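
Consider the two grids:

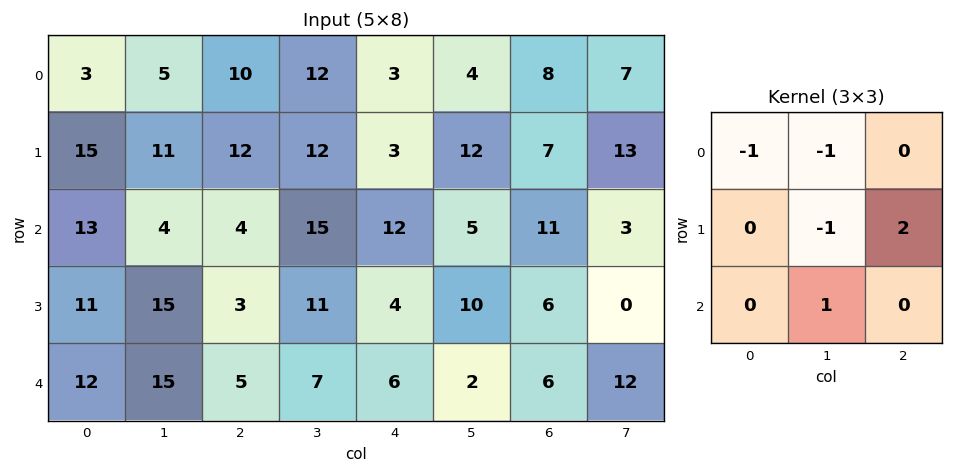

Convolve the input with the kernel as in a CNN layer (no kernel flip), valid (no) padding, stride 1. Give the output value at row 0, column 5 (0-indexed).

The receptive field on the input at this output position is [4 8 7 / 12 7 13 / 5 11 3]. Elementwise product with the kernel and sum: 4·-1 + 8·-1 + 7·-1 + 13·2 + 11·1.

18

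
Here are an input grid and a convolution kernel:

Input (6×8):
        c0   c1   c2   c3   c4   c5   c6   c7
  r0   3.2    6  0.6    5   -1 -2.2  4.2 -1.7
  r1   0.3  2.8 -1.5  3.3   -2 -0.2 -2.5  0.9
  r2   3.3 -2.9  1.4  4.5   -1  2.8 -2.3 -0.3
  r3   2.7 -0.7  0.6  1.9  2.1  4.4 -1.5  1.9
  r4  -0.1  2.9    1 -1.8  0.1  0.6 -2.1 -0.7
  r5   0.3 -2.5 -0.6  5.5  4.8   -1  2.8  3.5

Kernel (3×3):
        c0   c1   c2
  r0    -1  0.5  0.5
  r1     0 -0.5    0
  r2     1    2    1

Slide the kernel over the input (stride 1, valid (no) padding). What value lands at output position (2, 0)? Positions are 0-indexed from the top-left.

3

The receptive field on the input at this output position is [3.3 -2.9 1.4 / 2.7 -0.7 0.6 / -0.1 2.9 1]. Elementwise product with the kernel and sum: 3.3·-1 + -2.9·0.5 + 1.4·0.5 + -0.7·-0.5 + -0.1·1 + 2.9·2 + 1·1.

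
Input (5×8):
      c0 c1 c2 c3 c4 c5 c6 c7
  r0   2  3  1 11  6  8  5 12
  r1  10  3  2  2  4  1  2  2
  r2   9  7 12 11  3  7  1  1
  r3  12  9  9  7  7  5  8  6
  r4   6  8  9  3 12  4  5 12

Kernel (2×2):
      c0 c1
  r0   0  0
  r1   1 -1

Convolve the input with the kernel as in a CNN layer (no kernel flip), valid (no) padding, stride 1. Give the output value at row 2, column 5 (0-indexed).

-3

The receptive field on the input at this output position is [7 1 / 5 8]. Elementwise product with the kernel and sum: 5·1 + 8·-1.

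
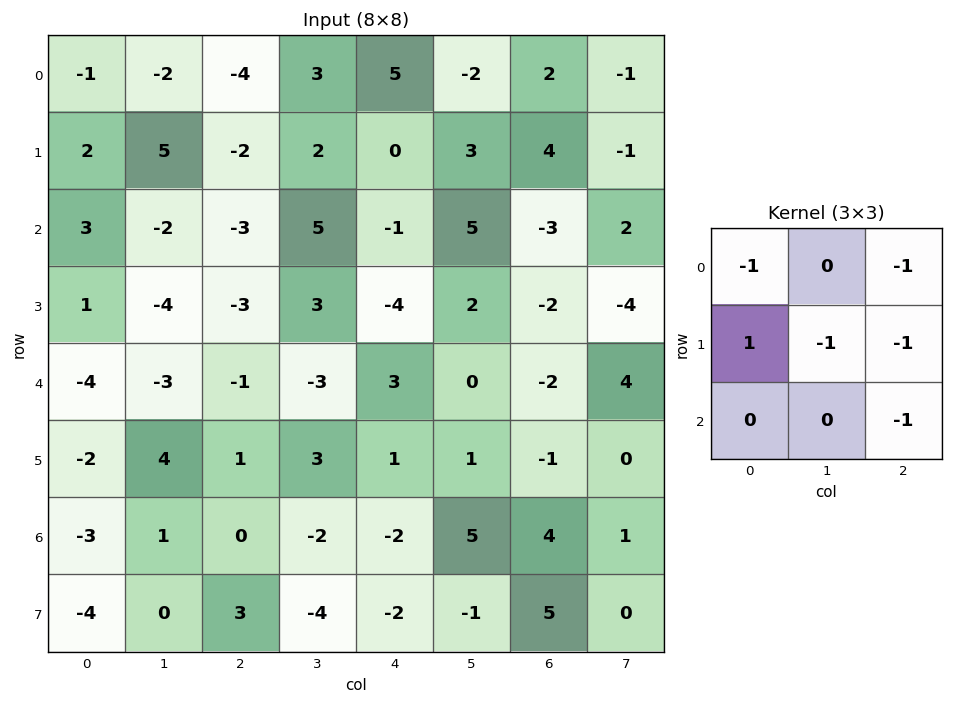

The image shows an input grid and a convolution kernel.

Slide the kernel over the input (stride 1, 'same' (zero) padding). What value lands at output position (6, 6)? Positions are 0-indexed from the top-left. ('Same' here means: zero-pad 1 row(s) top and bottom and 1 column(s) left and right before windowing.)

The receptive field on the zero-padded input at this output position is [1 -1 0 / 5 4 1 / -1 5 0]. Elementwise product with the kernel and sum: 1·-1 + 0·-1 + 5·1 + 4·-1 + 1·-1 + 0·-1.

-1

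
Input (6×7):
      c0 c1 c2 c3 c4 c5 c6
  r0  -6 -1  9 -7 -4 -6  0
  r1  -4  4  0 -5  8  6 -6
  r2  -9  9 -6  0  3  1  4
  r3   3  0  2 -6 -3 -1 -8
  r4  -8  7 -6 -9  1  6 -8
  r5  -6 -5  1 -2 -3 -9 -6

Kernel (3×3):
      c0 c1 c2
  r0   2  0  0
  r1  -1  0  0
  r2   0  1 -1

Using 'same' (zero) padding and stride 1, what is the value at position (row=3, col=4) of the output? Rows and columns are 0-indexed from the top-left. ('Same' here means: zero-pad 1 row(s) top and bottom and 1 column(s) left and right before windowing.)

The receptive field on the zero-padded input at this output position is [0 3 1 / -6 -3 -1 / -9 1 6]. Elementwise product with the kernel and sum: 0·2 + -6·-1 + 1·1 + 6·-1.

1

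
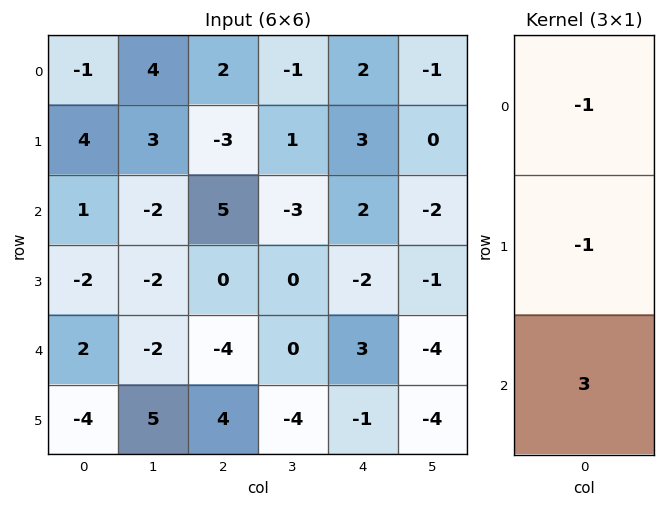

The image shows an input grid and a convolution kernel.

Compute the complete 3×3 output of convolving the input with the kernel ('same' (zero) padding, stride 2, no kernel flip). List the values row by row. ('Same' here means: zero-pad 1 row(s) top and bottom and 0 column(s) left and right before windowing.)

Output[0,0]: The receptive field on the zero-padded input at this output position is [0 / -1 / 4]. Elementwise product with the kernel and sum: 0·-1 + -1·-1 + 4·3.

13 -11 7
-11 -2 -11
-12 16 -4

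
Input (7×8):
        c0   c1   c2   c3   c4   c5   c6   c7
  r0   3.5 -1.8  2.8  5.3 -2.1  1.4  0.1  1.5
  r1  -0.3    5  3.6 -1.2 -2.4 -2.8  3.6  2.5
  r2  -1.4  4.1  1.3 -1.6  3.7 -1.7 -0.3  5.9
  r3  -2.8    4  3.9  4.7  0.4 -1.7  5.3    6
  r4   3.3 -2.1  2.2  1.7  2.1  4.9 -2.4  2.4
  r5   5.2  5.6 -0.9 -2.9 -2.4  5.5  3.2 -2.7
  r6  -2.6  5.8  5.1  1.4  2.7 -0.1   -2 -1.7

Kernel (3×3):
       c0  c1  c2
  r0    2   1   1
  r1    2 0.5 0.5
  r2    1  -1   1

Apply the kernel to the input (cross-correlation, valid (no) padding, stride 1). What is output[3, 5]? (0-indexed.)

17.3

The receptive field on the input at this output position is [-1.7 5.3 6 / 4.9 -2.4 2.4 / 5.5 3.2 -2.7]. Elementwise product with the kernel and sum: -1.7·2 + 5.3·1 + 6·1 + 4.9·2 + -2.4·0.5 + 2.4·0.5 + 5.5·1 + 3.2·-1 + -2.7·1.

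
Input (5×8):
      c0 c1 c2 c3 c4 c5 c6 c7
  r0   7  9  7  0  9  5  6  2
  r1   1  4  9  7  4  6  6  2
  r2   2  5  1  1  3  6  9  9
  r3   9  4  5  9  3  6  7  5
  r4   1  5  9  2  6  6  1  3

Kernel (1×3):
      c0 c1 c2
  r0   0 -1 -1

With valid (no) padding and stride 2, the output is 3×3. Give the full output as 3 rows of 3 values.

Output[0,0]: The receptive field on the input at this output position is [7 9 7]. Elementwise product with the kernel and sum: 9·-1 + 7·-1.

-16 -9 -11
-6 -4 -15
-14 -8 -7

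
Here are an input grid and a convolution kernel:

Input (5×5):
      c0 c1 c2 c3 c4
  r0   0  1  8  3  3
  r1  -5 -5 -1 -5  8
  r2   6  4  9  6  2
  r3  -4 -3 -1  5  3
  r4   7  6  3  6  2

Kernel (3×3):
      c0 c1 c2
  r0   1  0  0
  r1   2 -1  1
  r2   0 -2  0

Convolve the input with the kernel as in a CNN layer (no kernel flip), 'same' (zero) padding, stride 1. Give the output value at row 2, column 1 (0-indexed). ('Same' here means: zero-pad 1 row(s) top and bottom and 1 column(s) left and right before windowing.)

The receptive field on the zero-padded input at this output position is [-5 -5 -1 / 6 4 9 / -4 -3 -1]. Elementwise product with the kernel and sum: -5·1 + 6·2 + 4·-1 + 9·1 + -3·-2.

18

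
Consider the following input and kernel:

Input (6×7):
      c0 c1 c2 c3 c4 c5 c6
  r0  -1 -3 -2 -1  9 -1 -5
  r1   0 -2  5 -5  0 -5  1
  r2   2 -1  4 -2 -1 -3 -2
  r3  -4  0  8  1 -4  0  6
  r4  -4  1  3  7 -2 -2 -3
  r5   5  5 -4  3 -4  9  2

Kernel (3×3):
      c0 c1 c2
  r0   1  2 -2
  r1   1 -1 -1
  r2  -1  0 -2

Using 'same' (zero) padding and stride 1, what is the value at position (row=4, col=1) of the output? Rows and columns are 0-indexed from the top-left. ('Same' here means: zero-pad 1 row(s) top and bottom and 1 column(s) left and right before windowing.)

-25

The receptive field on the zero-padded input at this output position is [-4 0 8 / -4 1 3 / 5 5 -4]. Elementwise product with the kernel and sum: -4·1 + 0·2 + 8·-2 + -4·1 + 1·-1 + 3·-1 + 5·-1 + -4·-2.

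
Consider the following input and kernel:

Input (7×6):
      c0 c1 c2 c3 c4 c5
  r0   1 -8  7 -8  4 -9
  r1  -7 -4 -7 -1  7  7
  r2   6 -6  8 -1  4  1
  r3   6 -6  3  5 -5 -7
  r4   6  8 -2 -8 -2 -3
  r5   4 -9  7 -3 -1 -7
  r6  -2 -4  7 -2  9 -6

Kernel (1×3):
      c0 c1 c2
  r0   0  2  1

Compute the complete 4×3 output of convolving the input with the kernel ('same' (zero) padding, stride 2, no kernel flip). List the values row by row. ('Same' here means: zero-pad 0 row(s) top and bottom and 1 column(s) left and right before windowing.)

Output[0,0]: The receptive field on the zero-padded input at this output position is [0 1 -8]. Elementwise product with the kernel and sum: 1·2 + -8·1.

-6 6 -1
6 15 9
20 -12 -7
-8 12 12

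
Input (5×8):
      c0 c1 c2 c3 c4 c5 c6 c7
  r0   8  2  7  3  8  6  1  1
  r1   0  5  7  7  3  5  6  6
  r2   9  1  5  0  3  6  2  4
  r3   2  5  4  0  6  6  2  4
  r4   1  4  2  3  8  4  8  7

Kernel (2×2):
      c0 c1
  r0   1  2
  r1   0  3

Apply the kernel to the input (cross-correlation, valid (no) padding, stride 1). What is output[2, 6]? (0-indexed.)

22

The receptive field on the input at this output position is [2 4 / 2 4]. Elementwise product with the kernel and sum: 2·1 + 4·2 + 4·3.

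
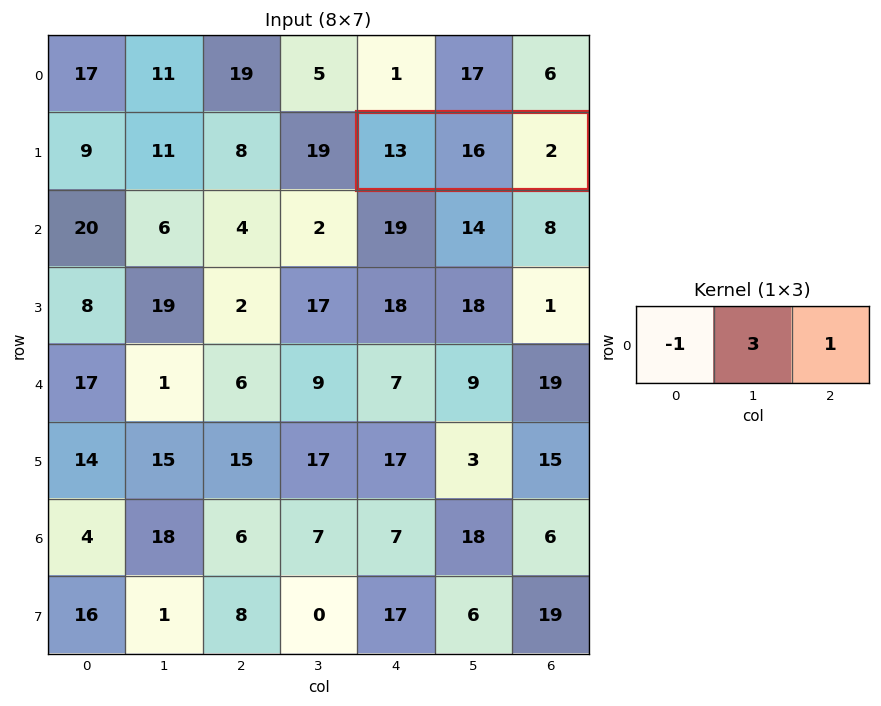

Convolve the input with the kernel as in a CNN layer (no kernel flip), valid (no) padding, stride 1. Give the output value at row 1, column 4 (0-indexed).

37

The receptive field on the input at this output position is [13 16 2]. Elementwise product with the kernel and sum: 13·-1 + 16·3 + 2·1.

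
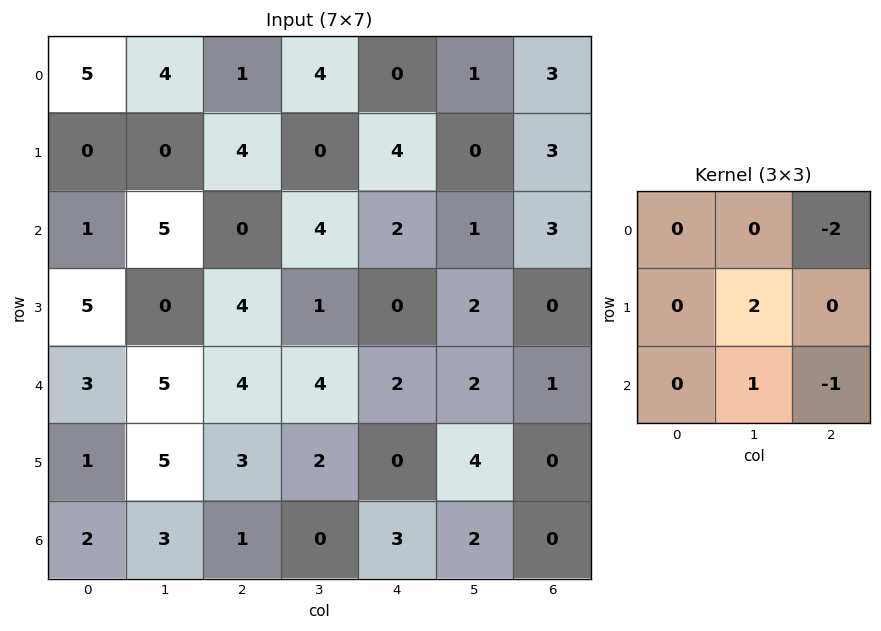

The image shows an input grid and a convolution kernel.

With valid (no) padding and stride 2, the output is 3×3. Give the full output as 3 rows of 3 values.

Output[0,0]: The receptive field on the input at this output position is [5 4 1 / 0 0 4 / 1 5 0]. Elementwise product with the kernel and sum: 1·-2 + 0·2 + 5·1 + 0·-1.
Output[0,1]: The receptive field on the input at this output position is [1 4 0 / 4 0 4 / 0 4 2]. Elementwise product with the kernel and sum: 0·-2 + 0·2 + 4·1 + 2·-1.

3 2 -8
1 0 -1
4 -3 8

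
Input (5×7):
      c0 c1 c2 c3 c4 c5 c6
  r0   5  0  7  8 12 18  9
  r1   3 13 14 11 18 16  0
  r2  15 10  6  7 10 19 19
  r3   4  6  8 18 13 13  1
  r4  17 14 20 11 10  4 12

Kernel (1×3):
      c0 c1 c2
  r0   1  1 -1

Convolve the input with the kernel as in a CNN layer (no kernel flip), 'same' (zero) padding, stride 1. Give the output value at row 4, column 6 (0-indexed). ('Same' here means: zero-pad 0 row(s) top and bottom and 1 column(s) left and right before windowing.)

16

The receptive field on the zero-padded input at this output position is [4 12 0]. Elementwise product with the kernel and sum: 4·1 + 12·1 + 0·-1.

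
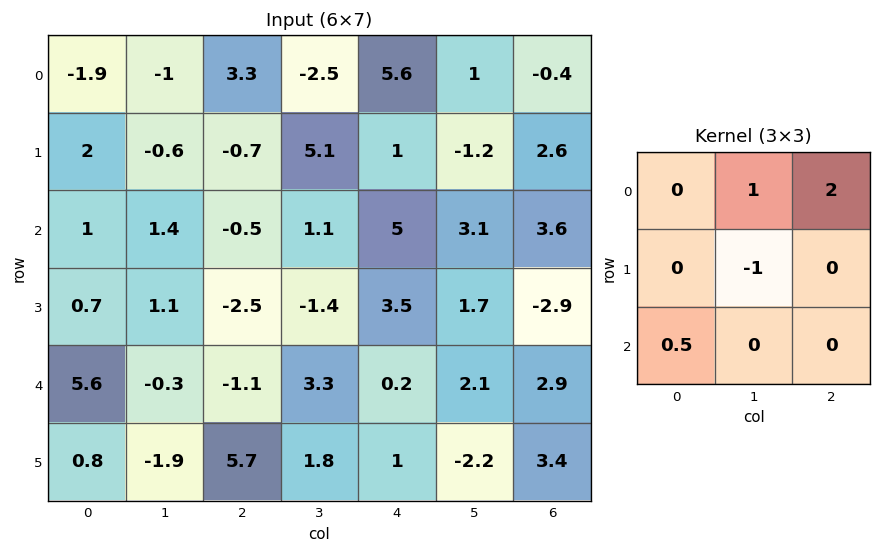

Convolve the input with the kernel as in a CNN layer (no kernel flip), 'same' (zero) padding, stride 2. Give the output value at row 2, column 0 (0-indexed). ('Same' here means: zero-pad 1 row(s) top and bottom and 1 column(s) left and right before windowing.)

-2.7

The receptive field on the zero-padded input at this output position is [0 0.7 1.1 / 0 5.6 -0.3 / 0 0.8 -1.9]. Elementwise product with the kernel and sum: 0.7·1 + 1.1·2 + 5.6·-1 + 0·0.5.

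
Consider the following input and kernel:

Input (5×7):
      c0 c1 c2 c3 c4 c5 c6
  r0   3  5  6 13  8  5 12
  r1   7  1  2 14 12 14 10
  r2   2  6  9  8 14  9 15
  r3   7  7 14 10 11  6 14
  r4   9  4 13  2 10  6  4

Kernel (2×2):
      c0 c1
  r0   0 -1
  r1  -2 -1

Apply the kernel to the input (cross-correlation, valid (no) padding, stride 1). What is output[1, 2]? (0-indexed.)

The receptive field on the input at this output position is [2 14 / 9 8]. Elementwise product with the kernel and sum: 14·-1 + 9·-2 + 8·-1.

-40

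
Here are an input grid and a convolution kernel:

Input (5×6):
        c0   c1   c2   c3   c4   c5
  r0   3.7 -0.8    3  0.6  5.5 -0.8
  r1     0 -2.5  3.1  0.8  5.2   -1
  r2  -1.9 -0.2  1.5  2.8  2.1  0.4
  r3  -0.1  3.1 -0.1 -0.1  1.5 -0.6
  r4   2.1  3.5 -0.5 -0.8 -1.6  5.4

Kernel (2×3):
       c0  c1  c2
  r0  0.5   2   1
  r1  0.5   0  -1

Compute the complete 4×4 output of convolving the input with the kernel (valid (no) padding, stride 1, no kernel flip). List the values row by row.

Output[0,0]: The receptive field on the input at this output position is [3.7 -0.8 3 / 0 -2.5 3.1]. Elementwise product with the kernel and sum: 3.7·0.5 + -0.8·2 + 3·1 + 0·0.5 + 3.1·-1.

0.15 4.15 4.55 11.9
-4.35 2.85 7 10.8
0.2 7.35 6.9 6.55
7.6 3.8 2.6 -3.45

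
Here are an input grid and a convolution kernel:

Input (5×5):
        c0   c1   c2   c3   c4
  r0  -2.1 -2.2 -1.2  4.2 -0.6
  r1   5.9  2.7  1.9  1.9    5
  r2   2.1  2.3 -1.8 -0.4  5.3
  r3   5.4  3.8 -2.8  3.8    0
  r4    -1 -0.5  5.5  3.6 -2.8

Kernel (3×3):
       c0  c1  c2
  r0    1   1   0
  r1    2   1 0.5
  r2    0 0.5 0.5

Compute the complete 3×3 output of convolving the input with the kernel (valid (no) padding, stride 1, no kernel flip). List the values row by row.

Output[0,0]: The receptive field on the input at this output position is [-2.1 -2.2 -1.2 / 5.9 2.7 1.9 / 2.1 2.3 -1.8]. Elementwise product with the kernel and sum: -2.1·1 + -2.2·1 + 5.9·2 + 2.7·1 + 1.9·0.5 + 2.3·0.5 + -1.8·0.5.

11.4 3.75 13.65
14.7 7.7 4.35
20.1 11.75 -3.6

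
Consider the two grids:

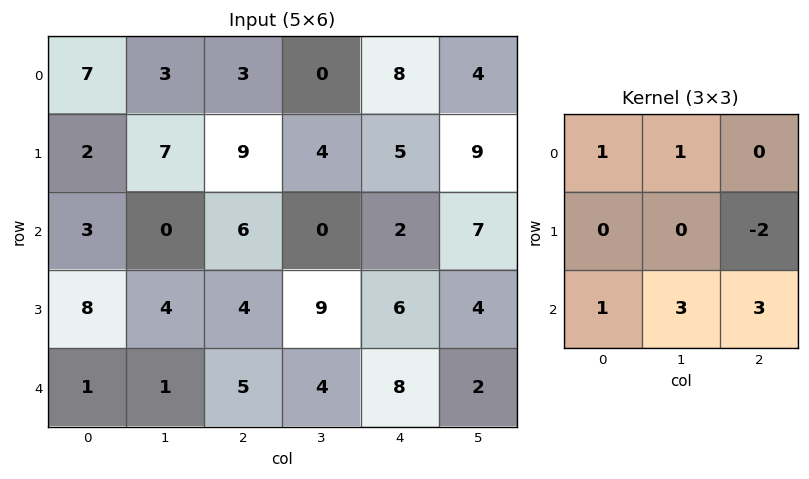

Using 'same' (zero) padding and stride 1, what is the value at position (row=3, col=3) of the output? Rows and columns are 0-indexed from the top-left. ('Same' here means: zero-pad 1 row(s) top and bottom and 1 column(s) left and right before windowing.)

35

The receptive field on the zero-padded input at this output position is [6 0 2 / 4 9 6 / 5 4 8]. Elementwise product with the kernel and sum: 6·1 + 0·1 + 6·-2 + 5·1 + 4·3 + 8·3.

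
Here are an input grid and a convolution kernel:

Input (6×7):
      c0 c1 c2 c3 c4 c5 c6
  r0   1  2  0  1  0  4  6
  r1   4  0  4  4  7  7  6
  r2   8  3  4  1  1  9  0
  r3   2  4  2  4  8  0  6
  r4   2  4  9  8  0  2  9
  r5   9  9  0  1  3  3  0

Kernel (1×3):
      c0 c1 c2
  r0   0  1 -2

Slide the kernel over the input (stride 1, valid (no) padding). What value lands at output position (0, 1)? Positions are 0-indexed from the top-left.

The receptive field on the input at this output position is [2 0 1]. Elementwise product with the kernel and sum: 0·1 + 1·-2.

-2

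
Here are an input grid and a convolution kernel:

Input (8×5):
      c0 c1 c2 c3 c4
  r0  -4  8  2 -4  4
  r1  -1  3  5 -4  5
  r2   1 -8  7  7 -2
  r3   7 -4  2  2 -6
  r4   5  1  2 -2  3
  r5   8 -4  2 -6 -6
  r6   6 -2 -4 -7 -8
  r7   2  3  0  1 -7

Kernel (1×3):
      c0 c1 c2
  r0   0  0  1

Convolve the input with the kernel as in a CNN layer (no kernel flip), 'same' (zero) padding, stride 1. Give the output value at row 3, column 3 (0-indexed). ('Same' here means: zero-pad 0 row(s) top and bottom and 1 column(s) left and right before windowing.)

The receptive field on the zero-padded input at this output position is [2 2 -6]. Elementwise product with the kernel and sum: -6·1.

-6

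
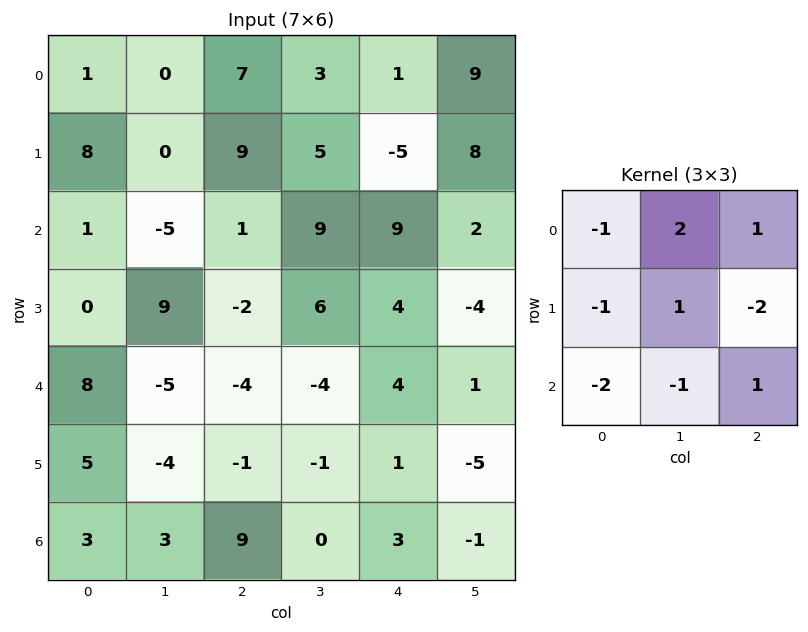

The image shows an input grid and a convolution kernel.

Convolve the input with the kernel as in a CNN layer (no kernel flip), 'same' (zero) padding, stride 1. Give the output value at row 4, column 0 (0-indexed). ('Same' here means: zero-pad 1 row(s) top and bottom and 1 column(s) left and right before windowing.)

18

The receptive field on the zero-padded input at this output position is [0 0 9 / 0 8 -5 / 0 5 -4]. Elementwise product with the kernel and sum: 0·-1 + 0·2 + 9·1 + 0·-1 + 8·1 + -5·-2 + 0·-2 + 5·-1 + -4·1.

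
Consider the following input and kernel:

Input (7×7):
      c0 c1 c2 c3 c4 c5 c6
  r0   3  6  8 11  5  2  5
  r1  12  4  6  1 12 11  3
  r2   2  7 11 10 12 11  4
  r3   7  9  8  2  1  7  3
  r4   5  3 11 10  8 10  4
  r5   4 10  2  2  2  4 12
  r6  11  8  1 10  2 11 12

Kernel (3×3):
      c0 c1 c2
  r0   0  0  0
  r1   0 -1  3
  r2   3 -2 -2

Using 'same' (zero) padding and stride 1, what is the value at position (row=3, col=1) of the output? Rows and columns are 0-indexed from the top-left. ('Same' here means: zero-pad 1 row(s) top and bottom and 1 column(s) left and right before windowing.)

The receptive field on the zero-padded input at this output position is [2 7 11 / 7 9 8 / 5 3 11]. Elementwise product with the kernel and sum: 9·-1 + 8·3 + 5·3 + 3·-2 + 11·-2.

2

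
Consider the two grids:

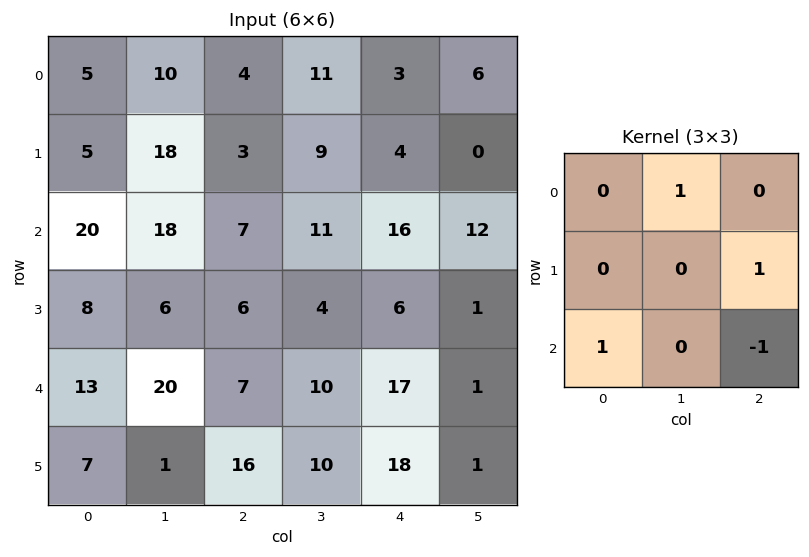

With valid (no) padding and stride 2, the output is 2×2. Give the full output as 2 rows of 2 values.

Output[0,0]: The receptive field on the input at this output position is [5 10 4 / 5 18 3 / 20 18 7]. Elementwise product with the kernel and sum: 10·1 + 3·1 + 20·1 + 7·-1.
Output[0,1]: The receptive field on the input at this output position is [4 11 3 / 3 9 4 / 7 11 16]. Elementwise product with the kernel and sum: 11·1 + 4·1 + 7·1 + 16·-1.

26 6
30 7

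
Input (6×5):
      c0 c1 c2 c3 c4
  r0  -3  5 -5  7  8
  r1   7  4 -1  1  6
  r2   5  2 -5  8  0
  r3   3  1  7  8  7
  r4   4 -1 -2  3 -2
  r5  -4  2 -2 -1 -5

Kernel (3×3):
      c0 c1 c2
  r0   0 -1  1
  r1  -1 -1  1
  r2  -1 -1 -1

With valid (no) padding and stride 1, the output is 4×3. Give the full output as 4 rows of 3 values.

-24 5 4
-28 -3 -20
-5 13 -15
5 8 4

Output[0,0]: The receptive field on the input at this output position is [-3 5 -5 / 7 4 -1 / 5 2 -5]. Elementwise product with the kernel and sum: 5·-1 + -5·1 + 7·-1 + 4·-1 + -1·1 + 5·-1 + 2·-1 + -5·-1.
Output[0,1]: The receptive field on the input at this output position is [5 -5 7 / 4 -1 1 / 2 -5 8]. Elementwise product with the kernel and sum: -5·-1 + 7·1 + 4·-1 + -1·-1 + 1·1 + 2·-1 + -5·-1 + 8·-1.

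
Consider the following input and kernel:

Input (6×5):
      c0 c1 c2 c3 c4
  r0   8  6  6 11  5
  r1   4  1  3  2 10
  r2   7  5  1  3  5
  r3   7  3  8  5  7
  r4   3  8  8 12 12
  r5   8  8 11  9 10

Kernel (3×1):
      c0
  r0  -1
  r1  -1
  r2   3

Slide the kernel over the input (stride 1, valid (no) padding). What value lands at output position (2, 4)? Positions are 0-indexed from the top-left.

24

The receptive field on the input at this output position is [5 / 7 / 12]. Elementwise product with the kernel and sum: 5·-1 + 7·-1 + 12·3.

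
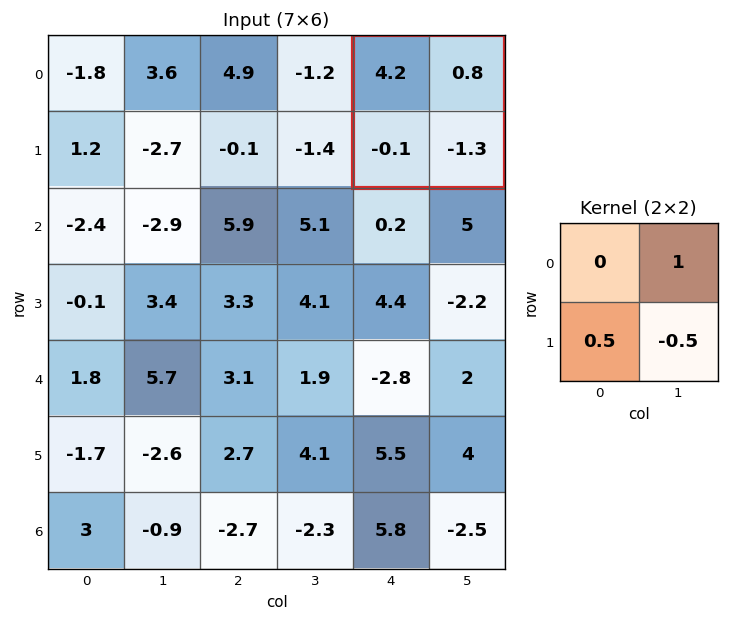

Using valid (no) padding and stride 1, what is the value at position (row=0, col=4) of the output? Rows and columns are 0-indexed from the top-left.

1.4

The receptive field on the input at this output position is [4.2 0.8 / -0.1 -1.3]. Elementwise product with the kernel and sum: 0.8·1 + -0.1·0.5 + -1.3·-0.5.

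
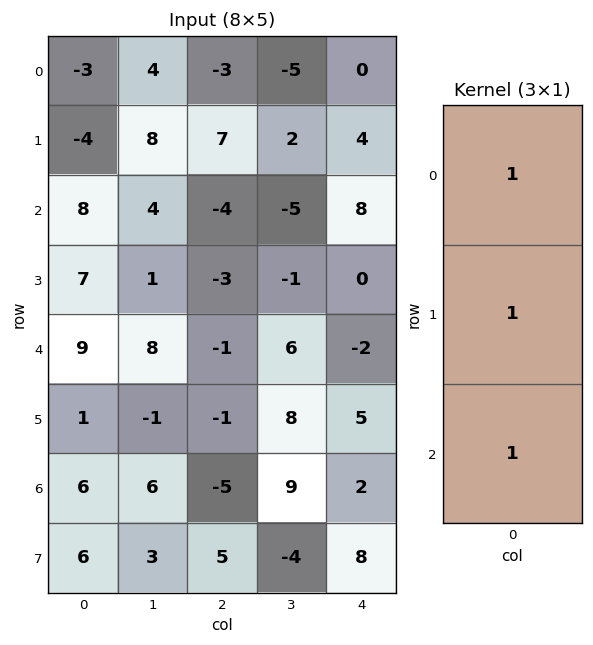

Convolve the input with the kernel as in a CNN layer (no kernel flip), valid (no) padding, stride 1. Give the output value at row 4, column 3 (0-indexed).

The receptive field on the input at this output position is [6 / 8 / 9]. Elementwise product with the kernel and sum: 6·1 + 8·1 + 9·1.

23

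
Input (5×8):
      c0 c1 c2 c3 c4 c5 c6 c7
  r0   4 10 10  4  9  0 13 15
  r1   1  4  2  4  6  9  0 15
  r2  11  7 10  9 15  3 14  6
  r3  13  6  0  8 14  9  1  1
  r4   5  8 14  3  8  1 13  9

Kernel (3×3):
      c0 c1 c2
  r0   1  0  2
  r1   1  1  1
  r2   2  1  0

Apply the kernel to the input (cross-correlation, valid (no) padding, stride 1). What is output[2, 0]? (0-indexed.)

The receptive field on the input at this output position is [11 7 10 / 13 6 0 / 5 8 14]. Elementwise product with the kernel and sum: 11·1 + 10·2 + 13·1 + 6·1 + 0·1 + 5·2 + 8·1.

68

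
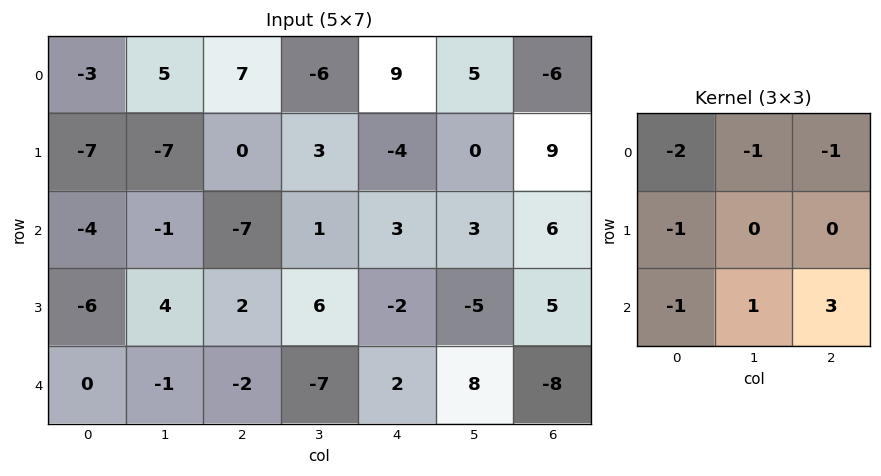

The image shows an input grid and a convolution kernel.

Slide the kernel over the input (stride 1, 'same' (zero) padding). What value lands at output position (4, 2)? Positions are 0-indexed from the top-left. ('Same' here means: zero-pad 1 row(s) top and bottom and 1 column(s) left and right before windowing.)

The receptive field on the zero-padded input at this output position is [4 2 6 / -1 -2 -7 / 0 0 0]. Elementwise product with the kernel and sum: 4·-2 + 2·-1 + 6·-1 + -1·-1 + 0·-1 + 0·1 + 0·3.

-15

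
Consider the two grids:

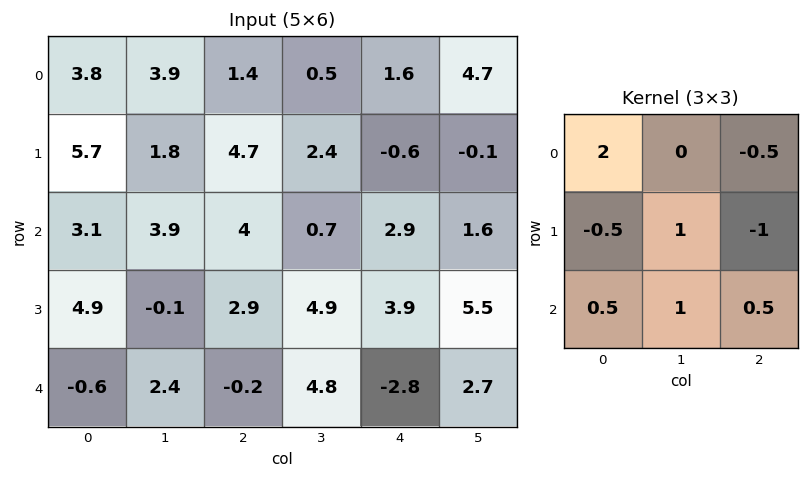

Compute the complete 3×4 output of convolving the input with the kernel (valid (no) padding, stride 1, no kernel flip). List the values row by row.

Output[0,0]: The receptive field on the input at this output position is [3.8 3.9 1.4 / 5.7 1.8 4.7 / 3.1 3.9 4]. Elementwise product with the kernel and sum: 3.8·2 + 1.4·-0.5 + 5.7·-0.5 + 1.8·1 + 4.7·-1 + 3.1·0.5 + 3.9·1 + 4·0.5.

8.6 15.25 6.8 1
11.2 9.05 13.8 14.9
0.75 8.9 9.4 -2.5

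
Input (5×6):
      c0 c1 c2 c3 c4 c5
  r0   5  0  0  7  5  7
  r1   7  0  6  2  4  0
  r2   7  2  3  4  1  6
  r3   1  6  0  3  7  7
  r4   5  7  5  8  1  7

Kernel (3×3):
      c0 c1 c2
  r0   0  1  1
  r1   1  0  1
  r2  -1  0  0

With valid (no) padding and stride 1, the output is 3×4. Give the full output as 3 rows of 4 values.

Output[0,0]: The receptive field on the input at this output position is [5 0 0 / 7 0 6 / 7 2 3]. Elementwise product with the kernel and sum: 0·1 + 0·1 + 7·1 + 6·1 + 7·-1.

6 7 19 10
15 8 10 11
1 9 7 9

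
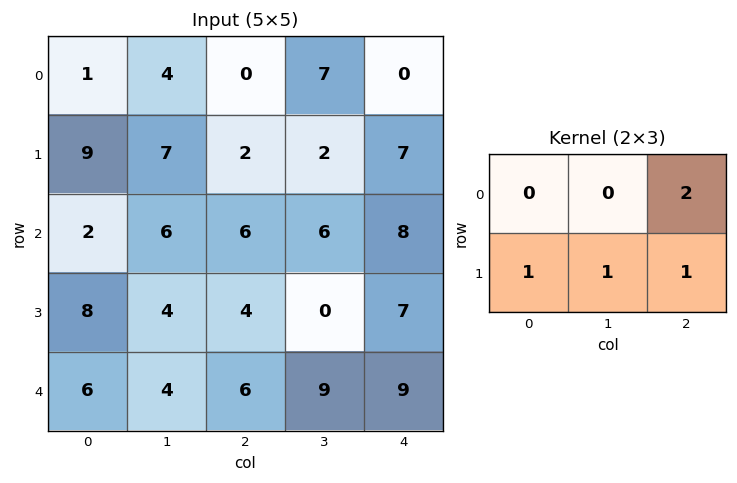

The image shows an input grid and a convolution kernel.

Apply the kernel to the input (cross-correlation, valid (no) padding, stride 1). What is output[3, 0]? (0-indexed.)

24

The receptive field on the input at this output position is [8 4 4 / 6 4 6]. Elementwise product with the kernel and sum: 4·2 + 6·1 + 4·1 + 6·1.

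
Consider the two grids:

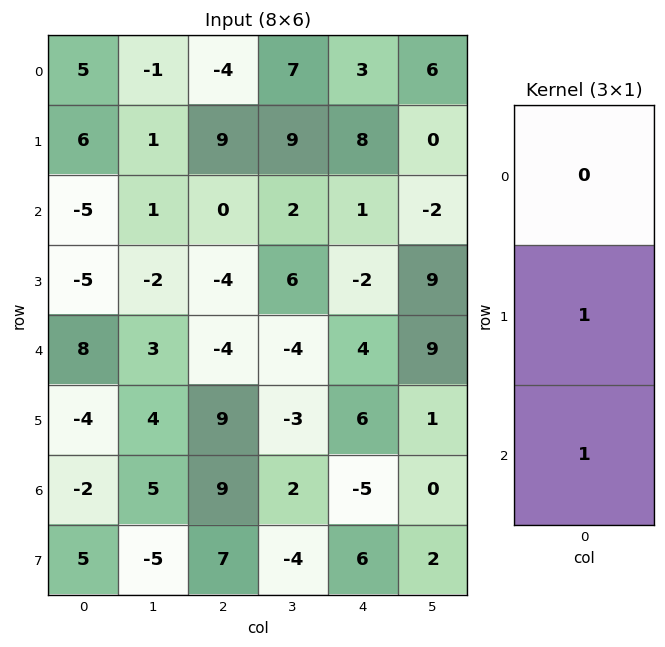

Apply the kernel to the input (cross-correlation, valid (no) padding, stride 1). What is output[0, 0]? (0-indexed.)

The receptive field on the input at this output position is [5 / 6 / -5]. Elementwise product with the kernel and sum: 6·1 + -5·1.

1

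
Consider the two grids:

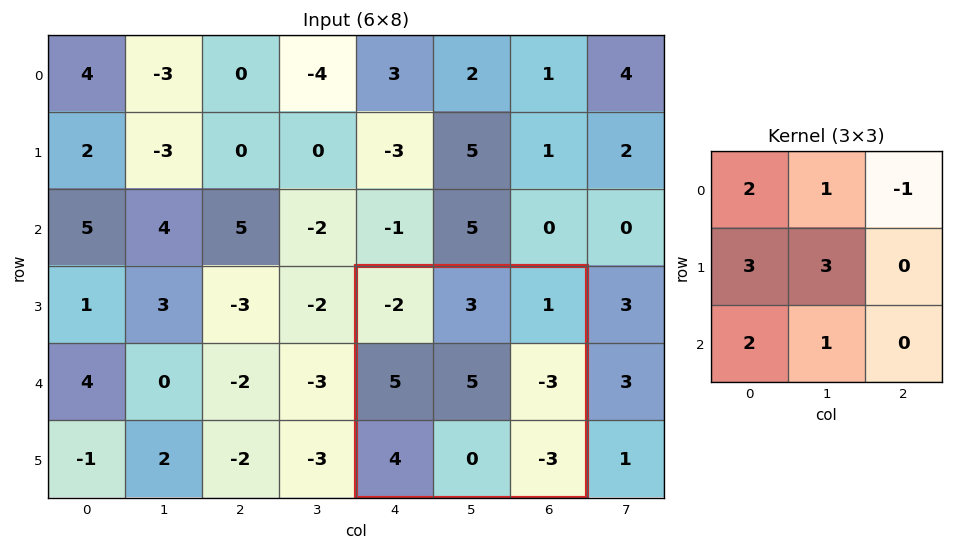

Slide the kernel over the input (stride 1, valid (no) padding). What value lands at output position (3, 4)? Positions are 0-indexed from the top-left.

36

The receptive field on the input at this output position is [-2 3 1 / 5 5 -3 / 4 0 -3]. Elementwise product with the kernel and sum: -2·2 + 3·1 + 1·-1 + 5·3 + 5·3 + 4·2 + 0·1.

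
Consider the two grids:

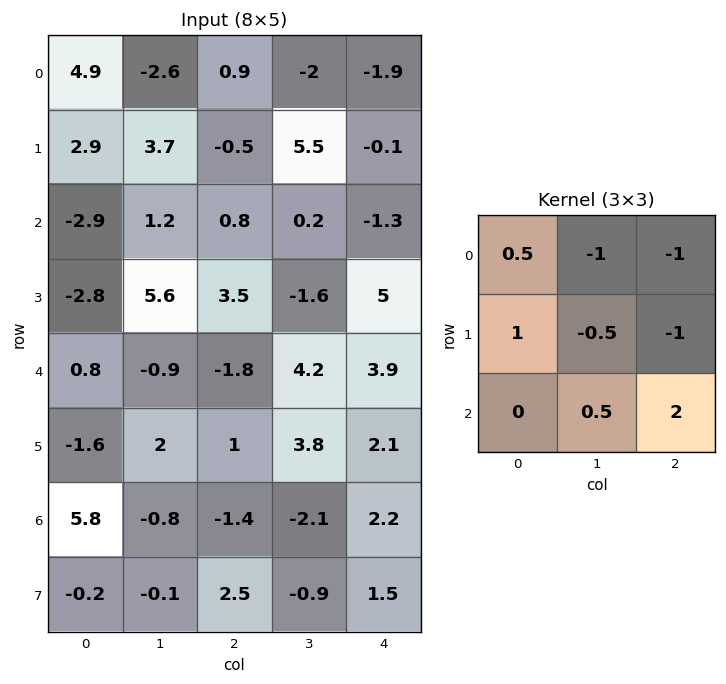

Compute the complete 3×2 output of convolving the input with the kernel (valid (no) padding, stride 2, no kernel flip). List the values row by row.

Output[0,0]: The receptive field on the input at this output position is [4.9 -2.6 0.9 / 2.9 3.7 -0.5 / -2.9 1.2 0.8]. Elementwise product with the kernel and sum: 4.9·0.5 + -2.6·-1 + 0.9·-1 + 2.9·1 + 3.7·-0.5 + -0.5·-1 + 1.2·0.5 + 0.8·2.

7.9 -1.3
-16.6 10.7
-3.7 -8.65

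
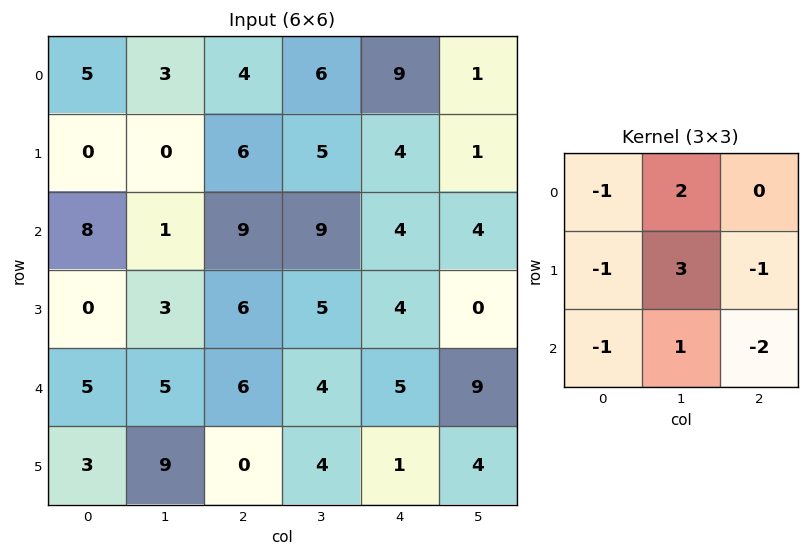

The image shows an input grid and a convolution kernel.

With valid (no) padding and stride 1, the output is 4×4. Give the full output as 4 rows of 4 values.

-30 8 5 5
-23 22 9 1
-15 20 2 -11
16 1 7 -6

Output[0,0]: The receptive field on the input at this output position is [5 3 4 / 0 0 6 / 8 1 9]. Elementwise product with the kernel and sum: 5·-1 + 3·2 + 0·-1 + 0·3 + 6·-1 + 8·-1 + 1·1 + 9·-2.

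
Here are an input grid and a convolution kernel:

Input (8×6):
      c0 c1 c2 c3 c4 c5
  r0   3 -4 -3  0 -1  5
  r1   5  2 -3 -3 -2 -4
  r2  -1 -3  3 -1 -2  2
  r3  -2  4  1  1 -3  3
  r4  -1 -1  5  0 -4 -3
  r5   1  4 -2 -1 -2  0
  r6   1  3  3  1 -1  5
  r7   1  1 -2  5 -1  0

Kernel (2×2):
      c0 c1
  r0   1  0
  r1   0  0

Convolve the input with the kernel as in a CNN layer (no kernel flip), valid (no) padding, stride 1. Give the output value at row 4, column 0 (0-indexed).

The receptive field on the input at this output position is [-1 -1 / 1 4]. Elementwise product with the kernel and sum: -1·1.

-1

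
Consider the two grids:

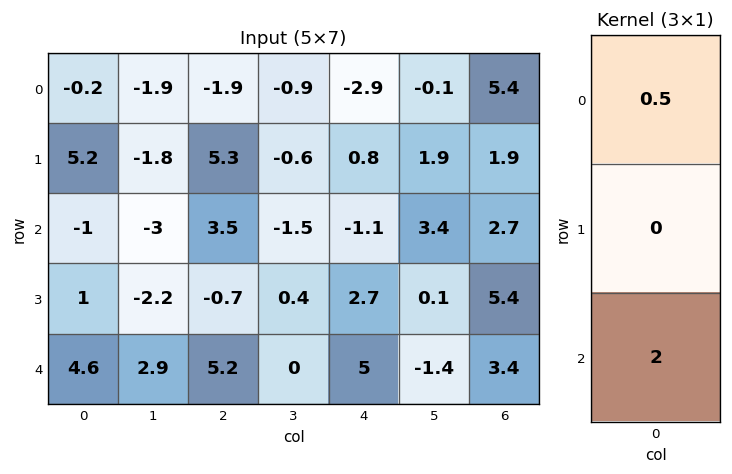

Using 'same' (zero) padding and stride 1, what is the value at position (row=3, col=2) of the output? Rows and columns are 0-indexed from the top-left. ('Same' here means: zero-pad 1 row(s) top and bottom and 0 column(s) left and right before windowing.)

The receptive field on the zero-padded input at this output position is [3.5 / -0.7 / 5.2]. Elementwise product with the kernel and sum: 3.5·0.5 + 5.2·2.

12.15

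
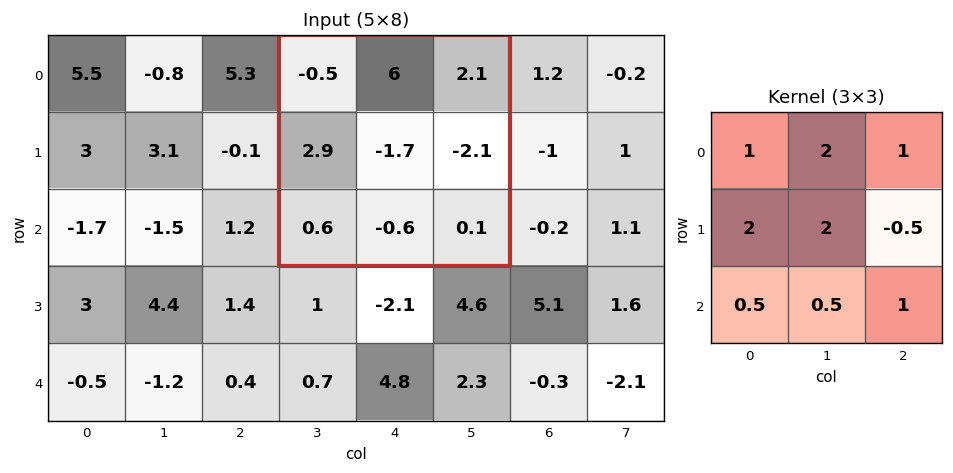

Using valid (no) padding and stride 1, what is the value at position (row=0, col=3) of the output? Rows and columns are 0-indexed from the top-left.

17.15

The receptive field on the input at this output position is [-0.5 6 2.1 / 2.9 -1.7 -2.1 / 0.6 -0.6 0.1]. Elementwise product with the kernel and sum: -0.5·1 + 6·2 + 2.1·1 + 2.9·2 + -1.7·2 + -2.1·-0.5 + 0.6·0.5 + -0.6·0.5 + 0.1·1.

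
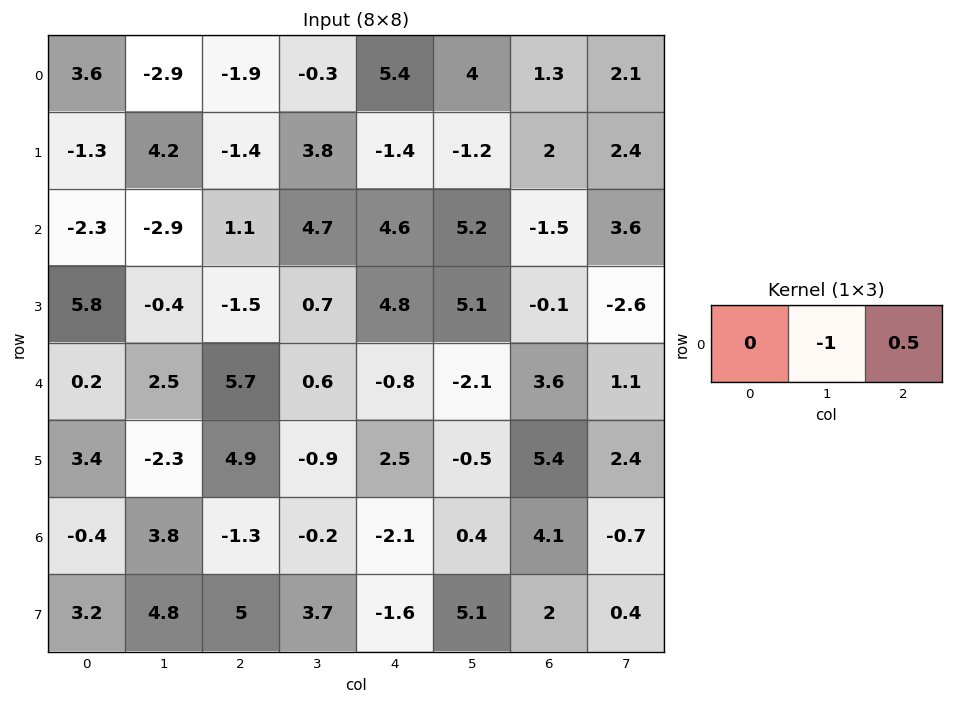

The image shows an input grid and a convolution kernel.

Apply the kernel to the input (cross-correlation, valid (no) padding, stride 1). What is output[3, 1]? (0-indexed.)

The receptive field on the input at this output position is [-0.4 -1.5 0.7]. Elementwise product with the kernel and sum: -1.5·-1 + 0.7·0.5.

1.85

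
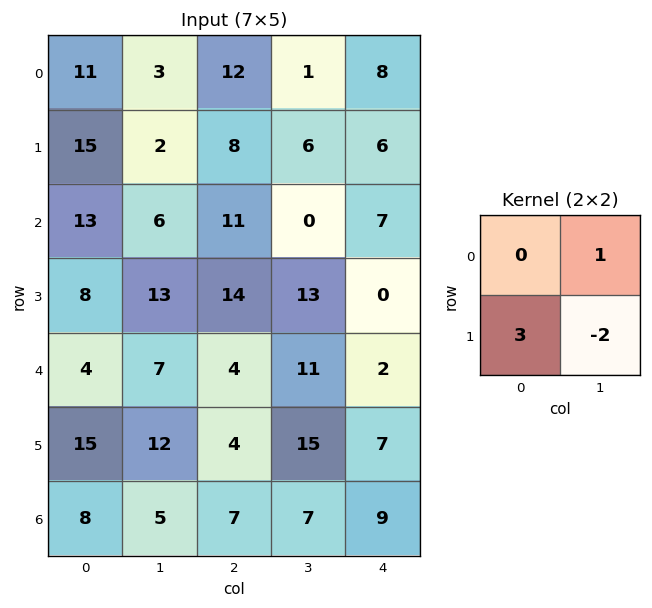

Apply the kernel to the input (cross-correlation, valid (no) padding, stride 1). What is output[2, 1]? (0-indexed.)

The receptive field on the input at this output position is [6 11 / 13 14]. Elementwise product with the kernel and sum: 11·1 + 13·3 + 14·-2.

22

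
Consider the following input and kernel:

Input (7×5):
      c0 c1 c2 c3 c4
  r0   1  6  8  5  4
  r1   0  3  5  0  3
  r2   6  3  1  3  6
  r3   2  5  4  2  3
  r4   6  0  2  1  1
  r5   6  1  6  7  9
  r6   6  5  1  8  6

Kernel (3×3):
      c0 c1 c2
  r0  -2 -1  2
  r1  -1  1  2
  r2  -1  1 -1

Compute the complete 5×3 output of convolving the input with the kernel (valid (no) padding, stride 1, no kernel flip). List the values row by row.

17 -13 -16
5 -10 5
-10 3 9
-14 -8 -11
-3 7 17

Output[0,0]: The receptive field on the input at this output position is [1 6 8 / 0 3 5 / 6 3 1]. Elementwise product with the kernel and sum: 1·-2 + 6·-1 + 8·2 + 0·-1 + 3·1 + 5·2 + 6·-1 + 3·1 + 1·-1.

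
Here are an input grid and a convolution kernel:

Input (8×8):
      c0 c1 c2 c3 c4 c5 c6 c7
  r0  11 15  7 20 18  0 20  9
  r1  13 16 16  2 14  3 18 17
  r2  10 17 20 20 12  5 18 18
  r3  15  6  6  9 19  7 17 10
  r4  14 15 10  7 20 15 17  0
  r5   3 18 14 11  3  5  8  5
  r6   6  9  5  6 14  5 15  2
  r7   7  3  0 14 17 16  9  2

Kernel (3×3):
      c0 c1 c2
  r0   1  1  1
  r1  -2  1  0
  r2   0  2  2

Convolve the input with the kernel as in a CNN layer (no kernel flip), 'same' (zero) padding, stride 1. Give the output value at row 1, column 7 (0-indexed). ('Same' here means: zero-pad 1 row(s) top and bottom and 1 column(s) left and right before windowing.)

The receptive field on the zero-padded input at this output position is [20 9 0 / 18 17 0 / 18 18 0]. Elementwise product with the kernel and sum: 20·1 + 9·1 + 0·1 + 18·-2 + 17·1 + 18·2 + 0·2.

46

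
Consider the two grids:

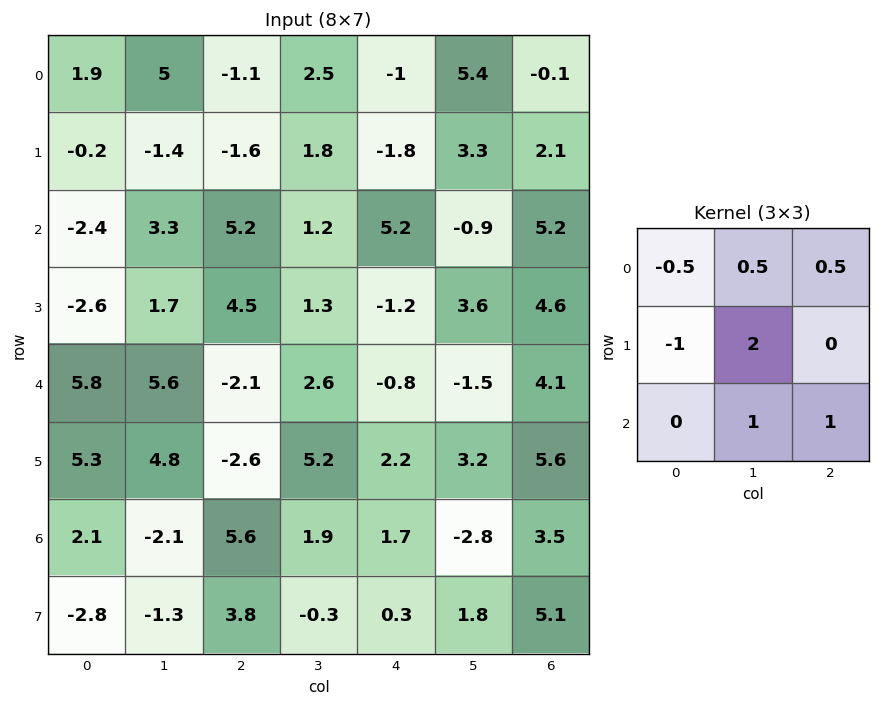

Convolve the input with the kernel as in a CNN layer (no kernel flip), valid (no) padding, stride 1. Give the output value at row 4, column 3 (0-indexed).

The receptive field on the input at this output position is [2.6 -0.8 -1.5 / 5.2 2.2 3.2 / 1.9 1.7 -2.8]. Elementwise product with the kernel and sum: 2.6·-0.5 + -0.8·0.5 + -1.5·0.5 + 5.2·-1 + 2.2·2 + 1.7·1 + -2.8·1.

-4.35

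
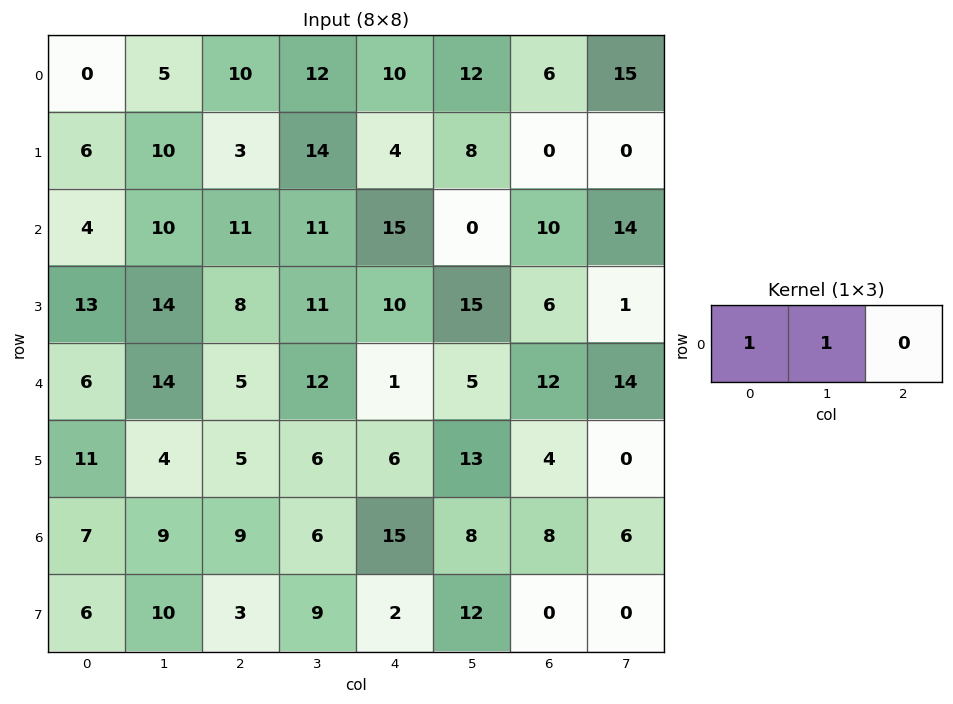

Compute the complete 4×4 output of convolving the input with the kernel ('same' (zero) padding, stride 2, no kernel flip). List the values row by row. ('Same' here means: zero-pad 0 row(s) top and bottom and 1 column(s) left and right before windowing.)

0 15 22 18
4 21 26 10
6 19 13 17
7 18 21 16

Output[0,0]: The receptive field on the zero-padded input at this output position is [0 0 5]. Elementwise product with the kernel and sum: 0·1 + 0·1.
Output[0,1]: The receptive field on the zero-padded input at this output position is [5 10 12]. Elementwise product with the kernel and sum: 5·1 + 10·1.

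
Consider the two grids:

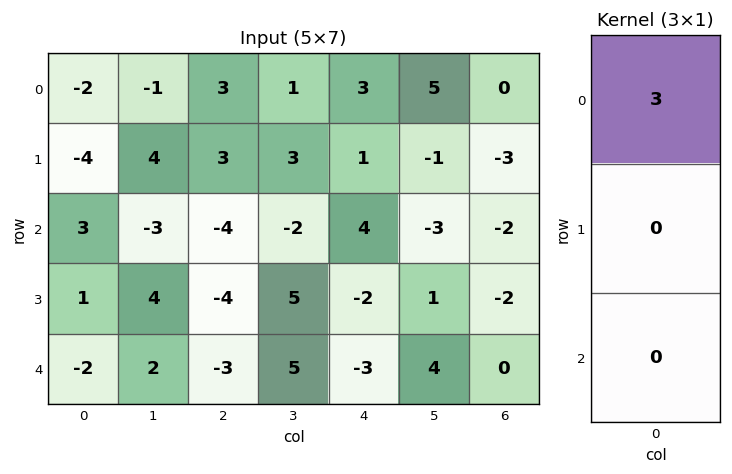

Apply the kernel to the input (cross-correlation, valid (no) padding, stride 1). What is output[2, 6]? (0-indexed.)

The receptive field on the input at this output position is [-2 / -2 / 0]. Elementwise product with the kernel and sum: -2·3.

-6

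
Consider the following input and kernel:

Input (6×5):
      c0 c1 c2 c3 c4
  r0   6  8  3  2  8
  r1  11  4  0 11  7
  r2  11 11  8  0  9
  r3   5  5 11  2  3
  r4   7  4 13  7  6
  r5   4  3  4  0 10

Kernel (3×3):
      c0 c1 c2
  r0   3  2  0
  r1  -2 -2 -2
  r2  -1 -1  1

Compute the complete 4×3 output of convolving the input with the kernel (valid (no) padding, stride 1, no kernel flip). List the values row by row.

-10 -19 -22
-18 -40 -22
15 3 -22
-26 -18 -9

Output[0,0]: The receptive field on the input at this output position is [6 8 3 / 11 4 0 / 11 11 8]. Elementwise product with the kernel and sum: 6·3 + 8·2 + 11·-2 + 4·-2 + 0·-2 + 11·-1 + 11·-1 + 8·1.
Output[0,1]: The receptive field on the input at this output position is [8 3 2 / 4 0 11 / 11 8 0]. Elementwise product with the kernel and sum: 8·3 + 3·2 + 4·-2 + 0·-2 + 11·-2 + 11·-1 + 8·-1 + 0·1.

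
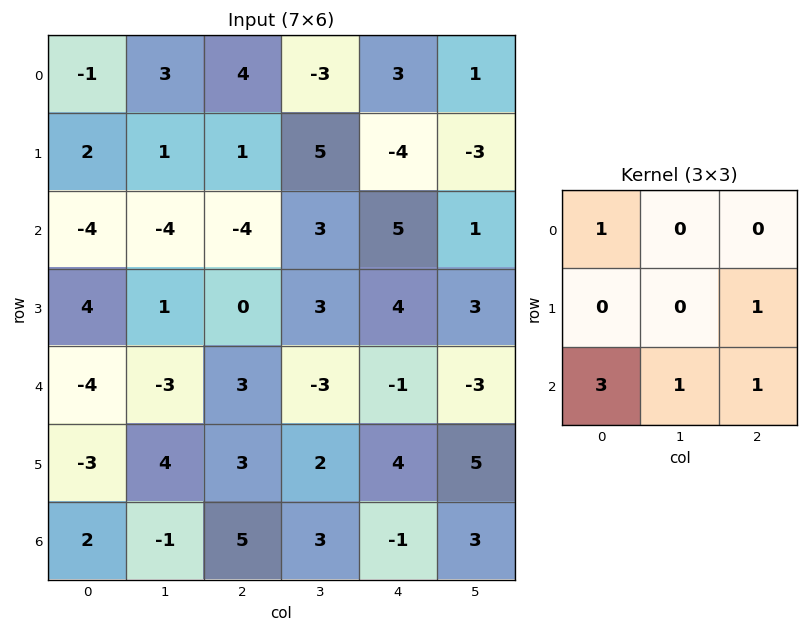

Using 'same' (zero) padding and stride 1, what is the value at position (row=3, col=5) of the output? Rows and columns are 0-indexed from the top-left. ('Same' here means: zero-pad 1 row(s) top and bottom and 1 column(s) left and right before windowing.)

The receptive field on the zero-padded input at this output position is [5 1 0 / 4 3 0 / -1 -3 0]. Elementwise product with the kernel and sum: 5·1 + 0·1 + -1·3 + -3·1 + 0·1.

-1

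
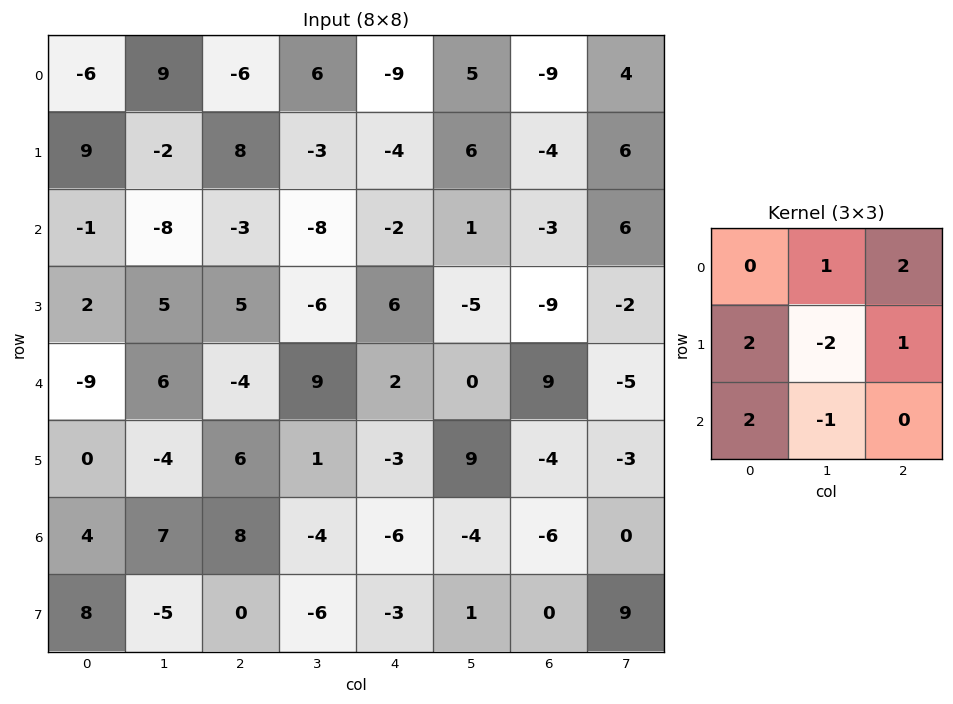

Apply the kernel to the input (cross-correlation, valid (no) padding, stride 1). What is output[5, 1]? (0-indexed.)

-8

The receptive field on the input at this output position is [-4 6 1 / 7 8 -4 / -5 0 -6]. Elementwise product with the kernel and sum: 6·1 + 1·2 + 7·2 + 8·-2 + -4·1 + -5·2 + 0·-1.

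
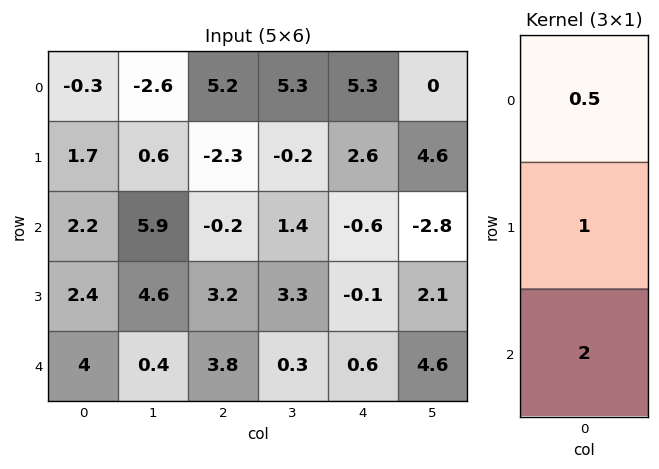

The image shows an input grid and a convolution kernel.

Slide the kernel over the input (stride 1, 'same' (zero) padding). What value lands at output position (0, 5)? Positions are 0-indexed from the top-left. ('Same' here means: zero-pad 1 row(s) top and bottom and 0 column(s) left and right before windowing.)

The receptive field on the zero-padded input at this output position is [0 / 0 / 4.6]. Elementwise product with the kernel and sum: 0·0.5 + 0·1 + 4.6·2.

9.2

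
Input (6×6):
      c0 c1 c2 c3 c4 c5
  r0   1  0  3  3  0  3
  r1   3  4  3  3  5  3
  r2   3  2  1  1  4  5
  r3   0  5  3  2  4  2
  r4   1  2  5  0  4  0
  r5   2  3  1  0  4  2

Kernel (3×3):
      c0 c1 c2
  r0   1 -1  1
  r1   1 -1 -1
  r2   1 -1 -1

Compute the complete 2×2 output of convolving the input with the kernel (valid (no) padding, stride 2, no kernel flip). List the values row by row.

0 -9
-12 2

Output[0,0]: The receptive field on the input at this output position is [1 0 3 / 3 4 3 / 3 2 1]. Elementwise product with the kernel and sum: 1·1 + 0·-1 + 3·1 + 3·1 + 4·-1 + 3·-1 + 3·1 + 2·-1 + 1·-1.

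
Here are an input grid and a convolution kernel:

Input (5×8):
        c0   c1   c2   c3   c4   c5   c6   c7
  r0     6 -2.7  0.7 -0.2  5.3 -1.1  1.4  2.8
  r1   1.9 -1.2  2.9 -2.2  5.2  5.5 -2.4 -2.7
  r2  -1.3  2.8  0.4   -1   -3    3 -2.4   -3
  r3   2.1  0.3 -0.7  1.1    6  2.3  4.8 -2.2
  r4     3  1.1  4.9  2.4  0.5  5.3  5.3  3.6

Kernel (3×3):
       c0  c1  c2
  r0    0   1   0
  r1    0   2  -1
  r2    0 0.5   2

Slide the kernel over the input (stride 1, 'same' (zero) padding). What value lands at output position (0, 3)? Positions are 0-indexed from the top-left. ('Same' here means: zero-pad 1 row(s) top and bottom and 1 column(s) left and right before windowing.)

The receptive field on the zero-padded input at this output position is [0 0 0 / 0.7 -0.2 5.3 / 2.9 -2.2 5.2]. Elementwise product with the kernel and sum: 0·1 + -0.2·2 + 5.3·-1 + -2.2·0.5 + 5.2·2.

3.6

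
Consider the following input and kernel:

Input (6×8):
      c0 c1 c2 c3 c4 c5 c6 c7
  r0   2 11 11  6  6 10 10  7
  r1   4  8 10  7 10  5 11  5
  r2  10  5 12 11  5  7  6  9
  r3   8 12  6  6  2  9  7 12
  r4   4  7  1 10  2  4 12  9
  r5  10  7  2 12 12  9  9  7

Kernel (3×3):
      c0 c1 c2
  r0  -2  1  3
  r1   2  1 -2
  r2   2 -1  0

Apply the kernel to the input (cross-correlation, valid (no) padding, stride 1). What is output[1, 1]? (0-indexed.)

33

The receptive field on the input at this output position is [8 10 7 / 5 12 11 / 12 6 6]. Elementwise product with the kernel and sum: 8·-2 + 10·1 + 7·3 + 5·2 + 12·1 + 11·-2 + 12·2 + 6·-1.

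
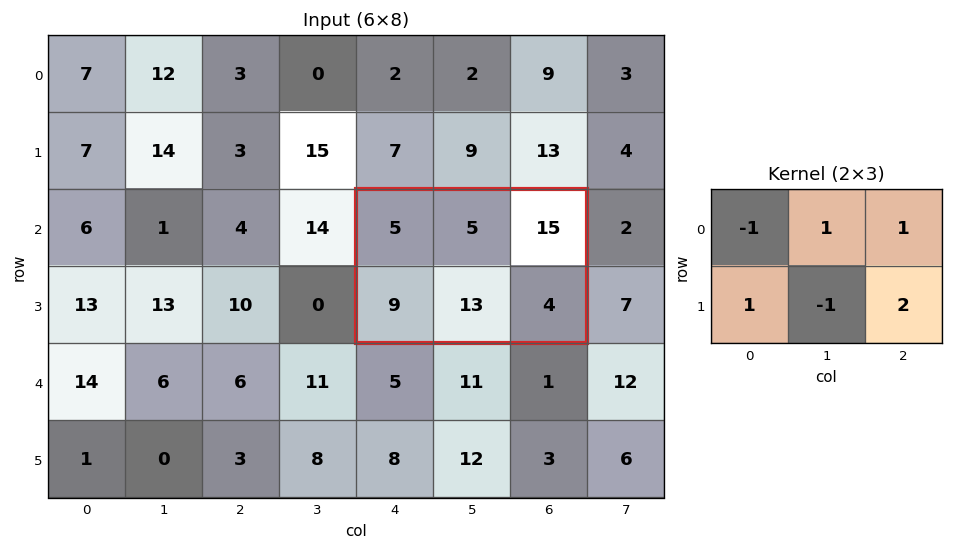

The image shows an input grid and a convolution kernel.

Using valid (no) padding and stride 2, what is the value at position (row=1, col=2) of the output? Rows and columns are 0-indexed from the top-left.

19

The receptive field on the input at this output position is [5 5 15 / 9 13 4]. Elementwise product with the kernel and sum: 5·-1 + 5·1 + 15·1 + 9·1 + 13·-1 + 4·2.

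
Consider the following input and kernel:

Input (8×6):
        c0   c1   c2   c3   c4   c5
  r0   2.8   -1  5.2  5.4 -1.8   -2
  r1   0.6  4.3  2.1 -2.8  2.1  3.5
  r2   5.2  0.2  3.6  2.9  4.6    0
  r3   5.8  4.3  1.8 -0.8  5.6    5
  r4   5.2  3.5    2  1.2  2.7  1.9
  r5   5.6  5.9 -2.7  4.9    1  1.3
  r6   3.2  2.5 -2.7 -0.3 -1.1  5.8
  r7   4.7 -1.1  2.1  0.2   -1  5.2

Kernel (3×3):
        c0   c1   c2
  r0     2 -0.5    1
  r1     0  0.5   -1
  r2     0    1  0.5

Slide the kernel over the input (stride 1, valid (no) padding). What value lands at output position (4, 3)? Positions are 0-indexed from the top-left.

3.95

The receptive field on the input at this output position is [1.2 2.7 1.9 / 4.9 1 1.3 / -0.3 -1.1 5.8]. Elementwise product with the kernel and sum: 1.2·2 + 2.7·-0.5 + 1.9·1 + 1·0.5 + 1.3·-1 + -1.1·1 + 5.8·0.5.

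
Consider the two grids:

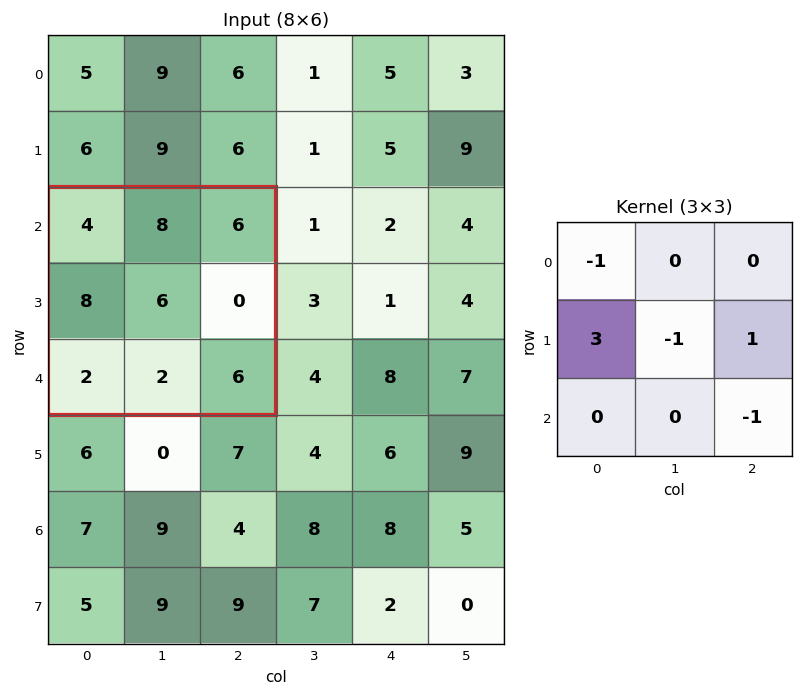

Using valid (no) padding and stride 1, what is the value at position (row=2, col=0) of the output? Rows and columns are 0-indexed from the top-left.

8

The receptive field on the input at this output position is [4 8 6 / 8 6 0 / 2 2 6]. Elementwise product with the kernel and sum: 4·-1 + 8·3 + 6·-1 + 0·1 + 6·-1.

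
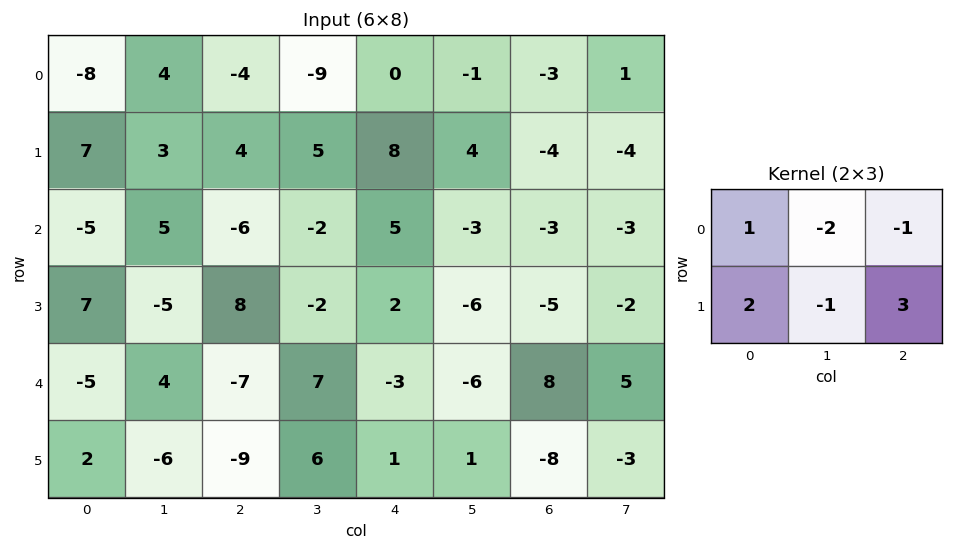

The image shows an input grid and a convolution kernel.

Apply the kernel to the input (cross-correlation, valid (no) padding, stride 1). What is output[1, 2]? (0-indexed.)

-9

The receptive field on the input at this output position is [4 5 8 / -6 -2 5]. Elementwise product with the kernel and sum: 4·1 + 5·-2 + 8·-1 + -6·2 + -2·-1 + 5·3.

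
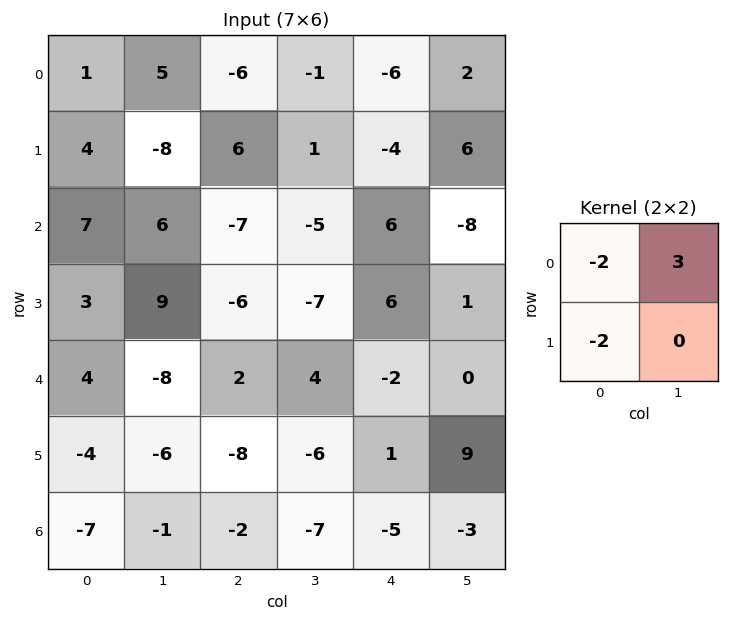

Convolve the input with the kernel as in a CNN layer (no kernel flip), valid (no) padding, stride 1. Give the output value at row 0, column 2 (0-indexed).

-3

The receptive field on the input at this output position is [-6 -1 / 6 1]. Elementwise product with the kernel and sum: -6·-2 + -1·3 + 6·-2.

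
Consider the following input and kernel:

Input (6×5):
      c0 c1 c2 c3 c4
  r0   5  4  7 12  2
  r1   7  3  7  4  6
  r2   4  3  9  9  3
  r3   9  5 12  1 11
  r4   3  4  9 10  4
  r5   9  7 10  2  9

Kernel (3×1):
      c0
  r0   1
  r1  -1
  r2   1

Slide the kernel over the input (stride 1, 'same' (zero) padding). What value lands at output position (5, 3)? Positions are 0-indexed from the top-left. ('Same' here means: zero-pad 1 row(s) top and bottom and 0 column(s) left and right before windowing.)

The receptive field on the zero-padded input at this output position is [10 / 2 / 0]. Elementwise product with the kernel and sum: 10·1 + 2·-1 + 0·1.

8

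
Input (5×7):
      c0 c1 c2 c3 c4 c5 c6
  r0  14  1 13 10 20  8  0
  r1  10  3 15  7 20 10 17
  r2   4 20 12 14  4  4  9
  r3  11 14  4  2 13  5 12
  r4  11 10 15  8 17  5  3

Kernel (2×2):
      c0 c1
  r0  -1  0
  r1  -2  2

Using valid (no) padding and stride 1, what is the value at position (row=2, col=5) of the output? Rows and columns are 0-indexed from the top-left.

10

The receptive field on the input at this output position is [4 9 / 5 12]. Elementwise product with the kernel and sum: 4·-1 + 5·-2 + 12·2.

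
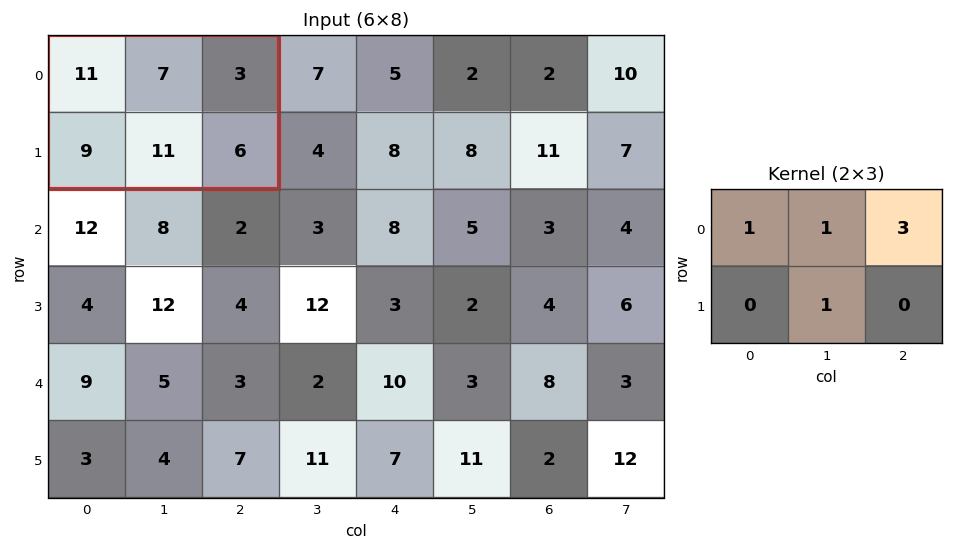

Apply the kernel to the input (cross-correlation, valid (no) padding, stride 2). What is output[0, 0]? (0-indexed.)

38

The receptive field on the input at this output position is [11 7 3 / 9 11 6]. Elementwise product with the kernel and sum: 11·1 + 7·1 + 3·3 + 11·1.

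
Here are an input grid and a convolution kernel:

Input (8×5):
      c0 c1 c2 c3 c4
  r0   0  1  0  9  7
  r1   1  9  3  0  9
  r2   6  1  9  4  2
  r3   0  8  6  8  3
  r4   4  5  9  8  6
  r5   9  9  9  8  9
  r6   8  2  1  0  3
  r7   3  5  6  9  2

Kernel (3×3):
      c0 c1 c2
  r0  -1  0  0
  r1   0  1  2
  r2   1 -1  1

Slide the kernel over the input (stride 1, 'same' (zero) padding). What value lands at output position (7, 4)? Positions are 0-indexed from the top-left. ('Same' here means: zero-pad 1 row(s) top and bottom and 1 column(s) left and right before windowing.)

The receptive field on the zero-padded input at this output position is [0 3 0 / 9 2 0 / 0 0 0]. Elementwise product with the kernel and sum: 0·-1 + 2·1 + 0·2 + 0·1 + 0·-1 + 0·1.

2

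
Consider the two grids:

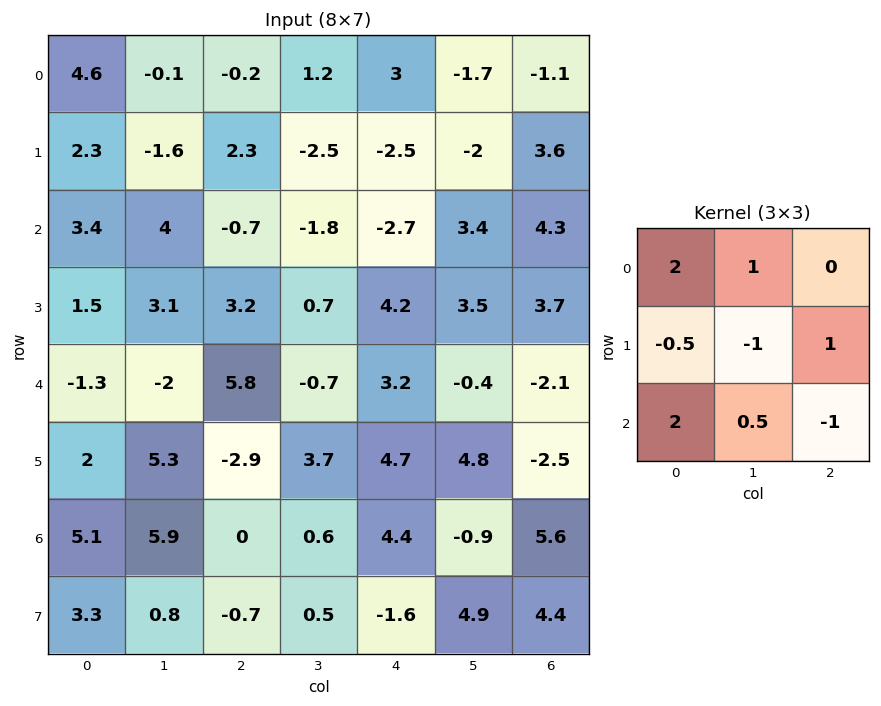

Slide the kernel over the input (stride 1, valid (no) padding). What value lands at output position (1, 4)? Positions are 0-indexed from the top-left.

1.7

The receptive field on the input at this output position is [-2.5 -2 3.6 / -2.7 3.4 4.3 / 4.2 3.5 3.7]. Elementwise product with the kernel and sum: -2.5·2 + -2·1 + -2.7·-0.5 + 3.4·-1 + 4.3·1 + 4.2·2 + 3.5·0.5 + 3.7·-1.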